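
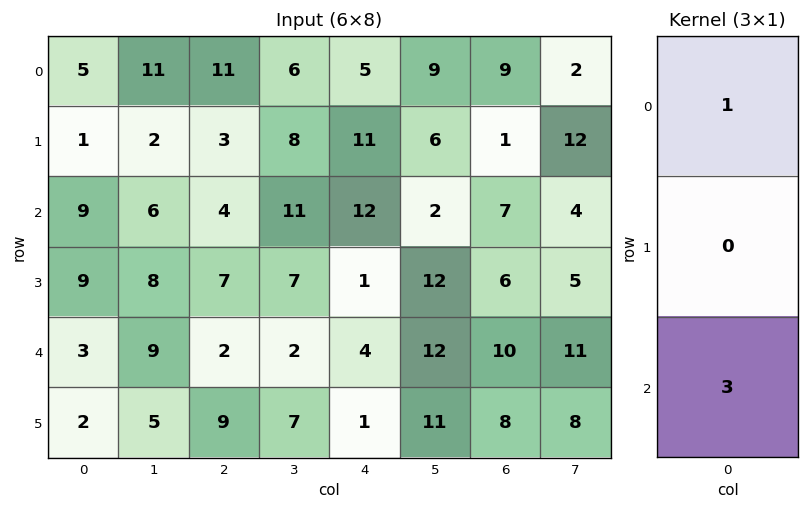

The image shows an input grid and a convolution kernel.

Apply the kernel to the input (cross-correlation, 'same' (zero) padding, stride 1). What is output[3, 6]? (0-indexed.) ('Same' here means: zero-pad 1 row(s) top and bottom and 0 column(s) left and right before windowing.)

37

The receptive field on the zero-padded input at this output position is [7 / 6 / 10]. Elementwise product with the kernel and sum: 7·1 + 10·3.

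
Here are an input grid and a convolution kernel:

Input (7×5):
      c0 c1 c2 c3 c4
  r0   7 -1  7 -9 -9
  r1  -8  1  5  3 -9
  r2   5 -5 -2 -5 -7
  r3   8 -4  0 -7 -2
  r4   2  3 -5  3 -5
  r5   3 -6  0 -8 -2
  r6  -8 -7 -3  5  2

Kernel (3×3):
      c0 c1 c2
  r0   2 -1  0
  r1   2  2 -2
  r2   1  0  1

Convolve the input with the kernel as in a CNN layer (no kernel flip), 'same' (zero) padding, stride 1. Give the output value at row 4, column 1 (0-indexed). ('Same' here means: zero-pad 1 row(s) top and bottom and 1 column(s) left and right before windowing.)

43

The receptive field on the zero-padded input at this output position is [8 -4 0 / 2 3 -5 / 3 -6 0]. Elementwise product with the kernel and sum: 8·2 + -4·-1 + 2·2 + 3·2 + -5·-2 + 3·1 + 0·1.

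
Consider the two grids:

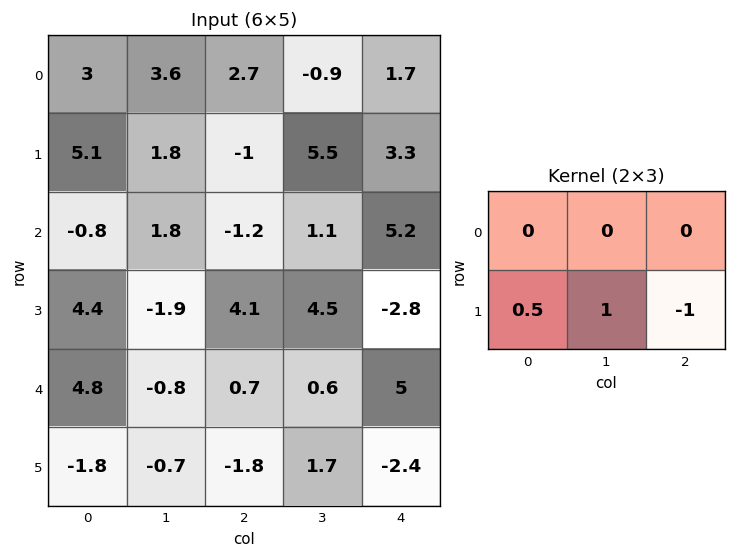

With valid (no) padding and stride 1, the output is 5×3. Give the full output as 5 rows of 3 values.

Output[0,0]: The receptive field on the input at this output position is [3 3.6 2.7 / 5.1 1.8 -1]. Elementwise product with the kernel and sum: 5.1·0.5 + 1.8·1 + -1·-1.
Output[0,1]: The receptive field on the input at this output position is [3.6 2.7 -0.9 / 1.8 -1 5.5]. Elementwise product with the kernel and sum: 1.8·0.5 + -1·1 + 5.5·-1.

5.35 -5.6 1.7
2.6 -1.4 -4.7
-3.8 -1.35 9.35
0.9 -0.3 -4.05
0.2 -3.85 3.2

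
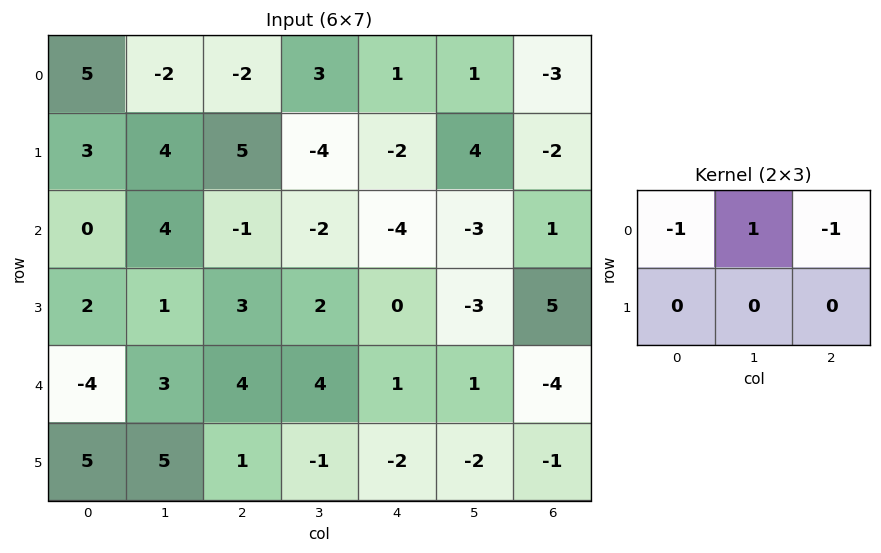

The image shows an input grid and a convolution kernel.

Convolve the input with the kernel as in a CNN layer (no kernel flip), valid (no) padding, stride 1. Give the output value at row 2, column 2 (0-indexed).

3

The receptive field on the input at this output position is [-1 -2 -4 / 3 2 0]. Elementwise product with the kernel and sum: -1·-1 + -2·1 + -4·-1.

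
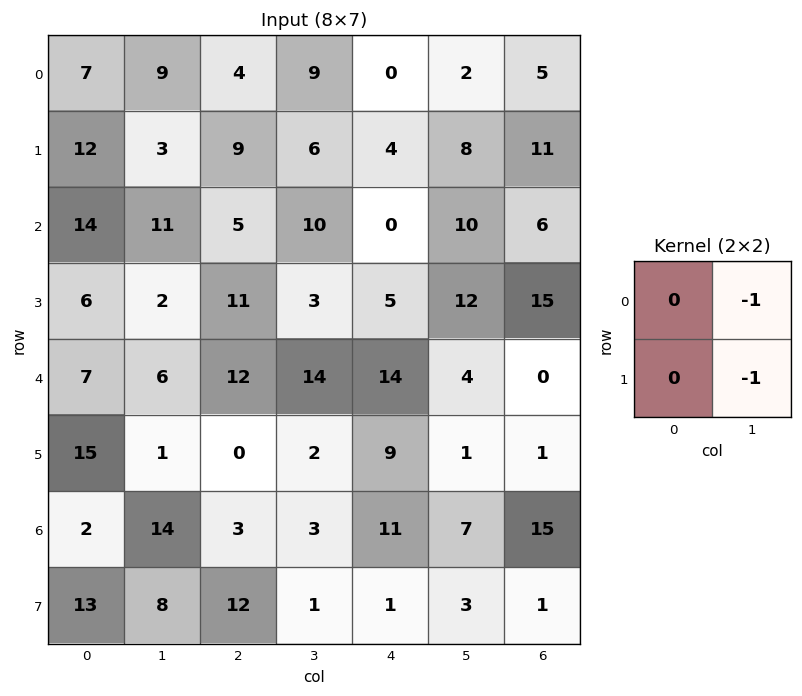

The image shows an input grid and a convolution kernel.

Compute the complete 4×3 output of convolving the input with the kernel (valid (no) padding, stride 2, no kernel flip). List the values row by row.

-12 -15 -10
-13 -13 -22
-7 -16 -5
-22 -4 -10

Output[0,0]: The receptive field on the input at this output position is [7 9 / 12 3]. Elementwise product with the kernel and sum: 9·-1 + 3·-1.
Output[0,1]: The receptive field on the input at this output position is [4 9 / 9 6]. Elementwise product with the kernel and sum: 9·-1 + 6·-1.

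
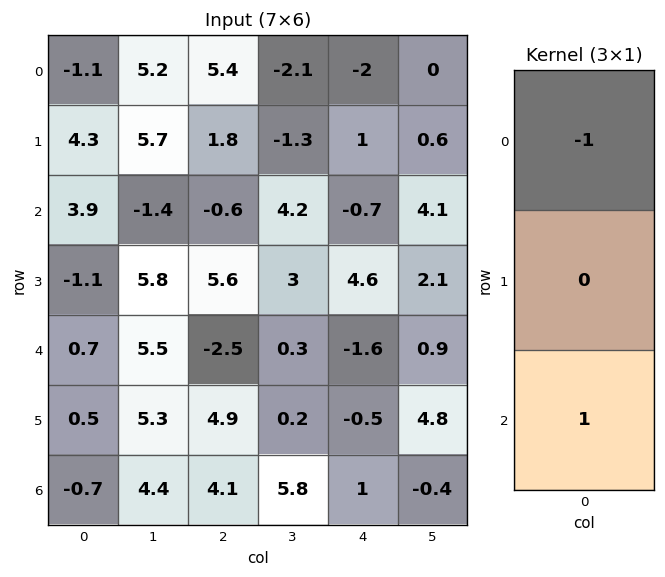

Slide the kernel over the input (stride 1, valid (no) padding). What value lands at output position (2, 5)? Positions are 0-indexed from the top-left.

The receptive field on the input at this output position is [4.1 / 2.1 / 0.9]. Elementwise product with the kernel and sum: 4.1·-1 + 0.9·1.

-3.2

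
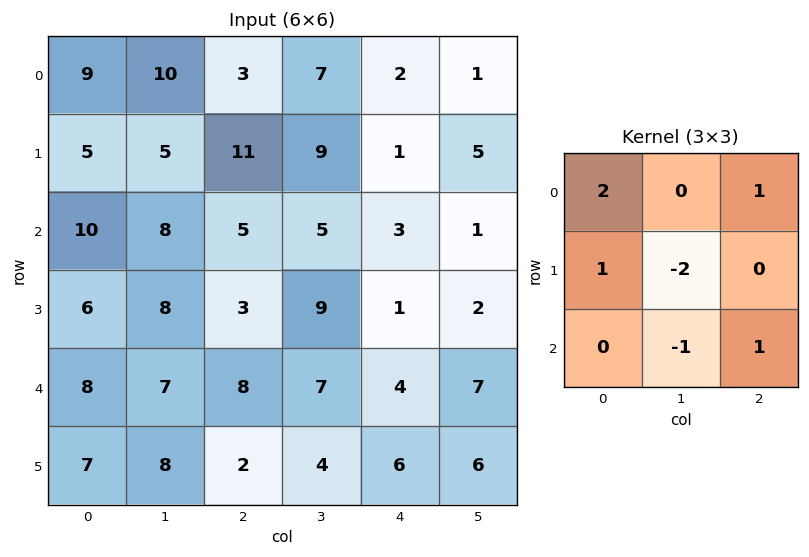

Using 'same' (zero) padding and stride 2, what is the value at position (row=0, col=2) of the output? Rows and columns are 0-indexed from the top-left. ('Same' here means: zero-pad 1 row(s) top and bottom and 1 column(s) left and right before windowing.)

7

The receptive field on the zero-padded input at this output position is [0 0 0 / 7 2 1 / 9 1 5]. Elementwise product with the kernel and sum: 0·2 + 0·1 + 7·1 + 2·-2 + 1·-1 + 5·1.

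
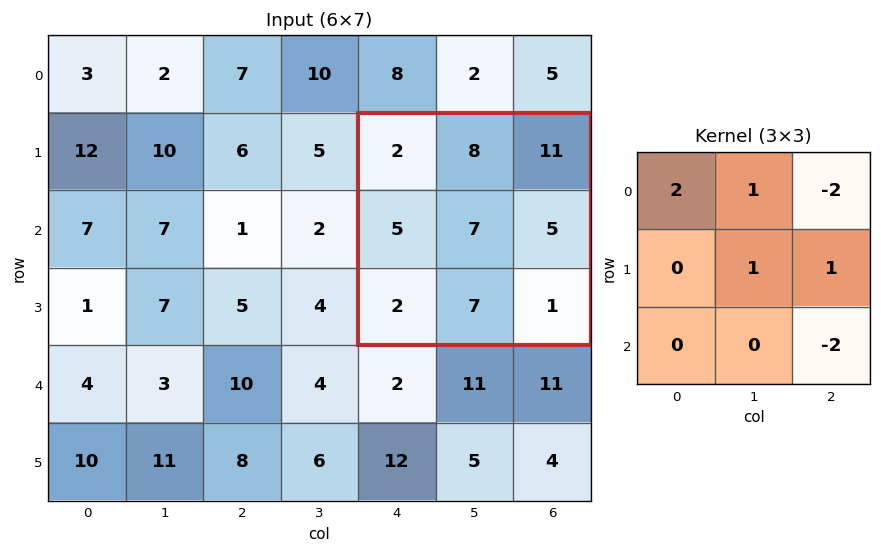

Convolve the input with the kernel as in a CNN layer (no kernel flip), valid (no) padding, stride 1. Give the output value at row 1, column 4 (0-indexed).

The receptive field on the input at this output position is [2 8 11 / 5 7 5 / 2 7 1]. Elementwise product with the kernel and sum: 2·2 + 8·1 + 11·-2 + 7·1 + 5·1 + 1·-2.

0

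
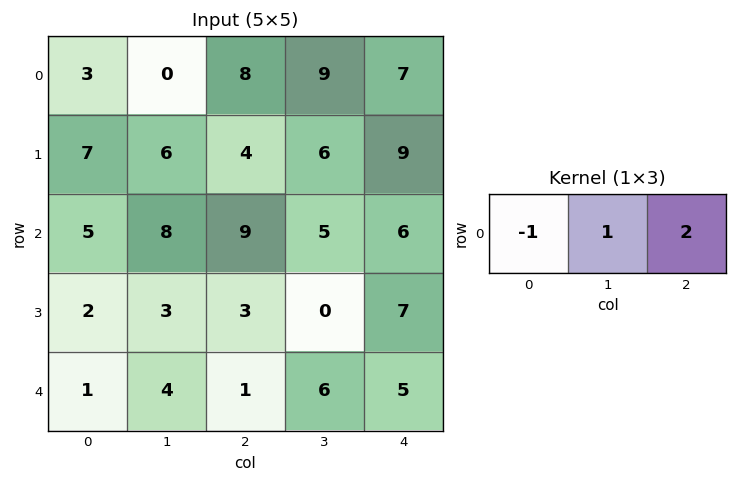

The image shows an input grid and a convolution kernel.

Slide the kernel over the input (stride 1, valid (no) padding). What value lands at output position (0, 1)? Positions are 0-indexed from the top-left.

26

The receptive field on the input at this output position is [0 8 9]. Elementwise product with the kernel and sum: 0·-1 + 8·1 + 9·2.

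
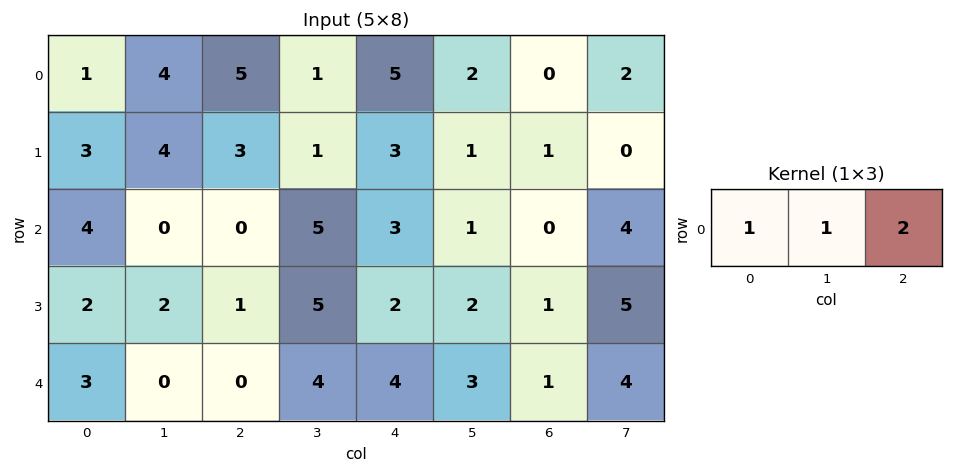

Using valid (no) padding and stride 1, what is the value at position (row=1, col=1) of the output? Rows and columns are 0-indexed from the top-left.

The receptive field on the input at this output position is [4 3 1]. Elementwise product with the kernel and sum: 4·1 + 3·1 + 1·2.

9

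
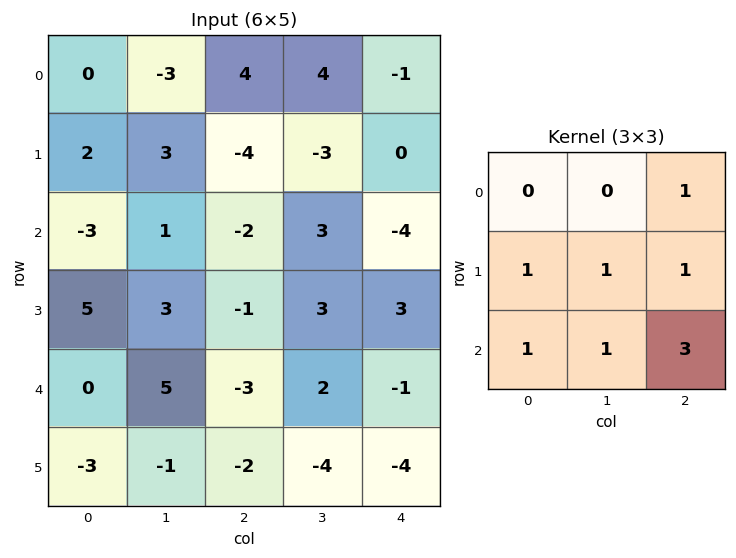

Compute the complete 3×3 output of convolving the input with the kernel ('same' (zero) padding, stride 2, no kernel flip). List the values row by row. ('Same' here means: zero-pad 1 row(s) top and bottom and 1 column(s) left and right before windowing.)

Output[0,0]: The receptive field on the zero-padded input at this output position is [0 0 0 / 0 0 -3 / 0 2 3]. Elementwise product with the kernel and sum: 0·1 + 0·1 + 0·1 + -3·1 + 0·1 + 2·1 + 3·3.
Output[0,1]: The receptive field on the zero-padded input at this output position is [0 0 0 / -3 4 4 / 3 -4 -3]. Elementwise product with the kernel and sum: 0·1 + -3·1 + 4·1 + 4·1 + 3·1 + -4·1 + -3·3.

8 -5 0
15 10 5
2 -8 -7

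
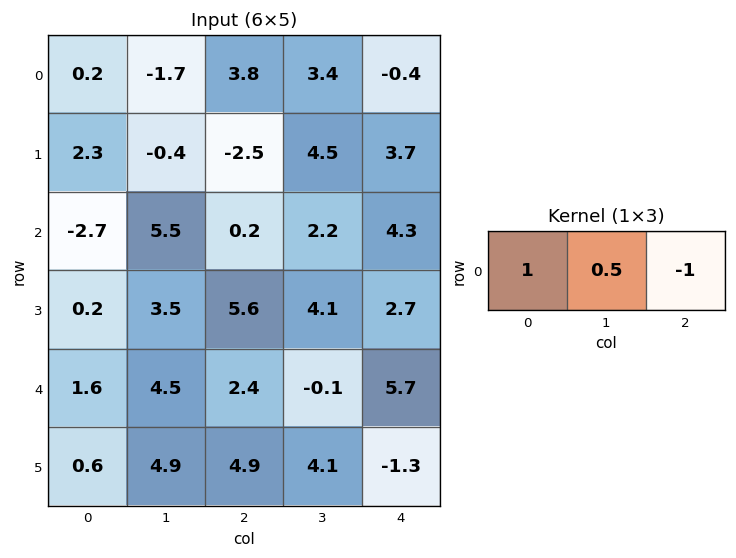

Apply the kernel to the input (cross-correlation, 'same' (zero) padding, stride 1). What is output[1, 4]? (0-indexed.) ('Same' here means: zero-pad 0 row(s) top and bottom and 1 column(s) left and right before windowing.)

The receptive field on the zero-padded input at this output position is [4.5 3.7 0]. Elementwise product with the kernel and sum: 4.5·1 + 3.7·0.5 + 0·-1.

6.35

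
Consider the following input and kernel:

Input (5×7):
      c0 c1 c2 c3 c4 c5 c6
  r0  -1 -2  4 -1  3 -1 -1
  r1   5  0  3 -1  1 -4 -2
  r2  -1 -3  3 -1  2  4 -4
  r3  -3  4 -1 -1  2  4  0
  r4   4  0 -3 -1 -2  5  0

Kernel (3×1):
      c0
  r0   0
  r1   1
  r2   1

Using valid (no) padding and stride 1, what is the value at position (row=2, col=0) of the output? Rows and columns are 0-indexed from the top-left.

The receptive field on the input at this output position is [-1 / -3 / 4]. Elementwise product with the kernel and sum: -3·1 + 4·1.

1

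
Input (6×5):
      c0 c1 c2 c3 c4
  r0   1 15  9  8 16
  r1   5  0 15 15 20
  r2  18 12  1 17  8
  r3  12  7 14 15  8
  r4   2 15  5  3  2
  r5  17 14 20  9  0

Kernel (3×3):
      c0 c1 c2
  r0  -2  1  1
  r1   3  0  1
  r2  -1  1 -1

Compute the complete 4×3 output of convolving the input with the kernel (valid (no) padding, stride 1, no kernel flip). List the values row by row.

Output[0,0]: The receptive field on the input at this output position is [1 15 9 / 5 0 15 / 18 12 1]. Elementwise product with the kernel and sum: 1·-2 + 15·1 + 9·1 + 5·3 + 15·1 + 18·-1 + 12·1 + 1·-1.
Output[0,1]: The receptive field on the input at this output position is [15 9 8 / 0 15 15 / 12 1 17]. Elementwise product with the kernel and sum: 15·-2 + 9·1 + 8·1 + 0·3 + 15·1 + 12·-1 + 1·1 + 17·-1.

45 -26 79
41 75 9
35 17 69
-15 60 1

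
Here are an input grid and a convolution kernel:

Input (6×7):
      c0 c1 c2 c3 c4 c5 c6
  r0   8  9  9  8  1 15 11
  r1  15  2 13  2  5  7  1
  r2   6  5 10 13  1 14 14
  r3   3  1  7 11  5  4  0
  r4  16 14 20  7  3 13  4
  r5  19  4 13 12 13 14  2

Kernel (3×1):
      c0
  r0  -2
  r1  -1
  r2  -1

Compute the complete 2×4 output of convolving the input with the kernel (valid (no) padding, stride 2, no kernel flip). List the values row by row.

-37 -41 -8 -37
-31 -47 -10 -32

Output[0,0]: The receptive field on the input at this output position is [8 / 15 / 6]. Elementwise product with the kernel and sum: 8·-2 + 15·-1 + 6·-1.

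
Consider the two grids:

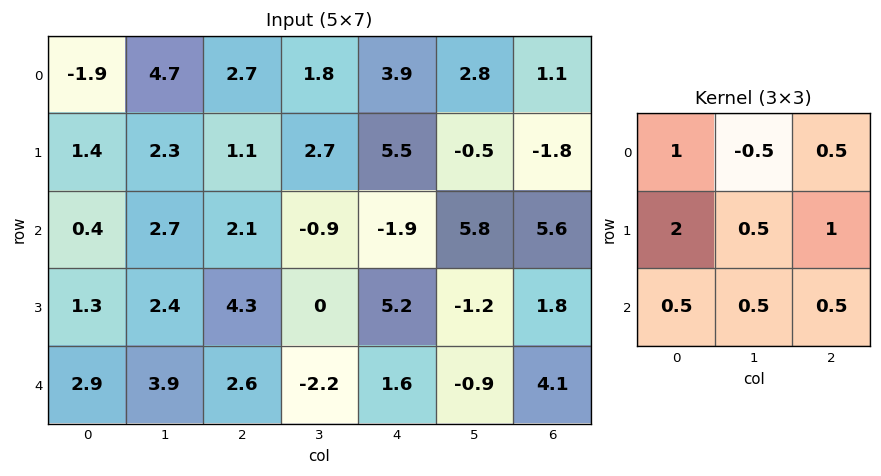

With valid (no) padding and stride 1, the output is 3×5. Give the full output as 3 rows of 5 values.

4.75 14.05 12.45 10.4 16.75
9.05 12 9.1 4.75 12.45
12.9 10.3 16.4 3.6 12

Output[0,0]: The receptive field on the input at this output position is [-1.9 4.7 2.7 / 1.4 2.3 1.1 / 0.4 2.7 2.1]. Elementwise product with the kernel and sum: -1.9·1 + 4.7·-0.5 + 2.7·0.5 + 1.4·2 + 2.3·0.5 + 1.1·1 + 0.4·0.5 + 2.7·0.5 + 2.1·0.5.
Output[0,1]: The receptive field on the input at this output position is [4.7 2.7 1.8 / 2.3 1.1 2.7 / 2.7 2.1 -0.9]. Elementwise product with the kernel and sum: 4.7·1 + 2.7·-0.5 + 1.8·0.5 + 2.3·2 + 1.1·0.5 + 2.7·1 + 2.7·0.5 + 2.1·0.5 + -0.9·0.5.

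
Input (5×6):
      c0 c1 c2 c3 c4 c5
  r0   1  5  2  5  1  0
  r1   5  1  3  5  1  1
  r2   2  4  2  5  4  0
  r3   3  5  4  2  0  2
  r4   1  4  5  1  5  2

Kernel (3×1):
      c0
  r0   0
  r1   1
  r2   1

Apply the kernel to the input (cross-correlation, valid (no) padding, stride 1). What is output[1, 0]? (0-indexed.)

5

The receptive field on the input at this output position is [5 / 2 / 3]. Elementwise product with the kernel and sum: 2·1 + 3·1.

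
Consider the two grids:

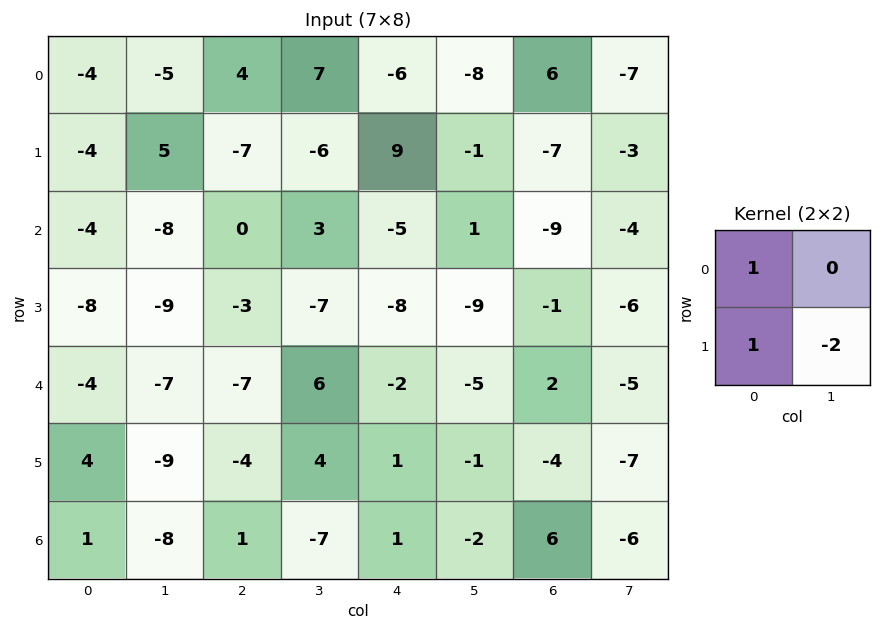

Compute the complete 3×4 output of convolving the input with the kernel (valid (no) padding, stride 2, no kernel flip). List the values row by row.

Output[0,0]: The receptive field on the input at this output position is [-4 -5 / -4 5]. Elementwise product with the kernel and sum: -4·1 + -4·1 + 5·-2.
Output[0,1]: The receptive field on the input at this output position is [4 7 / -7 -6]. Elementwise product with the kernel and sum: 4·1 + -7·1 + -6·-2.

-18 9 5 5
6 11 5 2
18 -19 1 12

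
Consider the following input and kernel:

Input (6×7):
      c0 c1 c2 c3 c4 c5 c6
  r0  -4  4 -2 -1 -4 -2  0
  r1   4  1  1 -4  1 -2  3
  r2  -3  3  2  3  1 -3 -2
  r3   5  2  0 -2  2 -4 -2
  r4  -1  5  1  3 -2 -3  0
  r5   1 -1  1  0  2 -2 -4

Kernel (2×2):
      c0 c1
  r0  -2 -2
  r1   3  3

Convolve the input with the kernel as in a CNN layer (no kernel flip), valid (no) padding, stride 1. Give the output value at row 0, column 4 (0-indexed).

The receptive field on the input at this output position is [-4 -2 / 1 -2]. Elementwise product with the kernel and sum: -4·-2 + -2·-2 + 1·3 + -2·3.

9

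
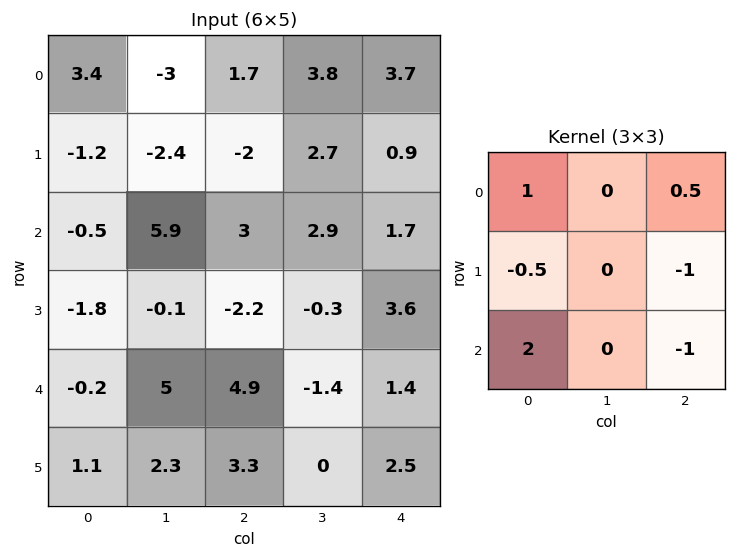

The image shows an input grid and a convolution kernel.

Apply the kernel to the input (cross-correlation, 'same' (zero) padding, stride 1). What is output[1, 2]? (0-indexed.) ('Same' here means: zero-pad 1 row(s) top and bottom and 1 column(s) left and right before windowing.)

6.3

The receptive field on the zero-padded input at this output position is [-3 1.7 3.8 / -2.4 -2 2.7 / 5.9 3 2.9]. Elementwise product with the kernel and sum: -3·1 + 3.8·0.5 + -2.4·-0.5 + 2.7·-1 + 5.9·2 + 2.9·-1.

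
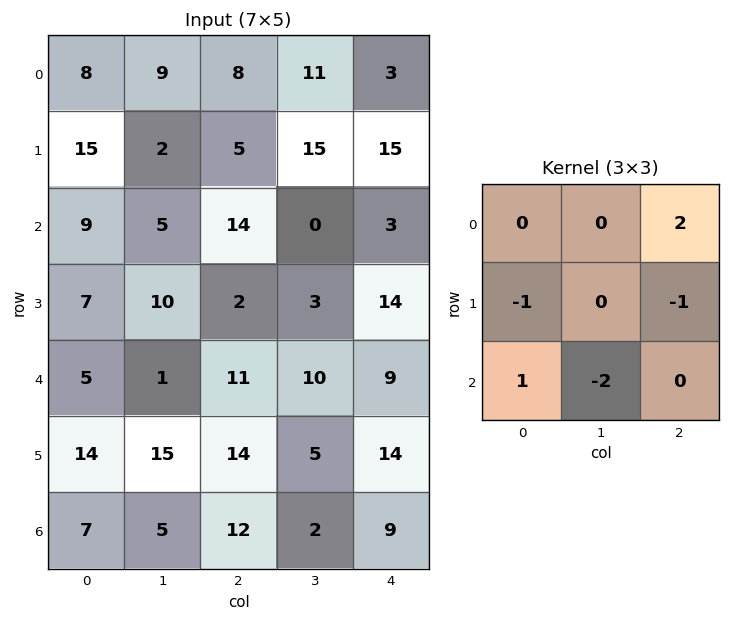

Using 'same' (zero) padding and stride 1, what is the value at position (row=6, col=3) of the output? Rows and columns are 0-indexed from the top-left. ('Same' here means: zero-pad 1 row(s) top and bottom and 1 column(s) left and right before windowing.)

7

The receptive field on the zero-padded input at this output position is [14 5 14 / 12 2 9 / 0 0 0]. Elementwise product with the kernel and sum: 14·2 + 12·-1 + 9·-1 + 0·1 + 0·-2.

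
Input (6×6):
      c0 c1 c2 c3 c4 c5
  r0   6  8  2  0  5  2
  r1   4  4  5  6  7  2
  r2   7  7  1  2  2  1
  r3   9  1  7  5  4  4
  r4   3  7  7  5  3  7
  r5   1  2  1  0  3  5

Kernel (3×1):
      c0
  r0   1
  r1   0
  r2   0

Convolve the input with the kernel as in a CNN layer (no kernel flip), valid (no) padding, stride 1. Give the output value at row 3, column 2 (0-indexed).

The receptive field on the input at this output position is [7 / 7 / 1]. Elementwise product with the kernel and sum: 7·1.

7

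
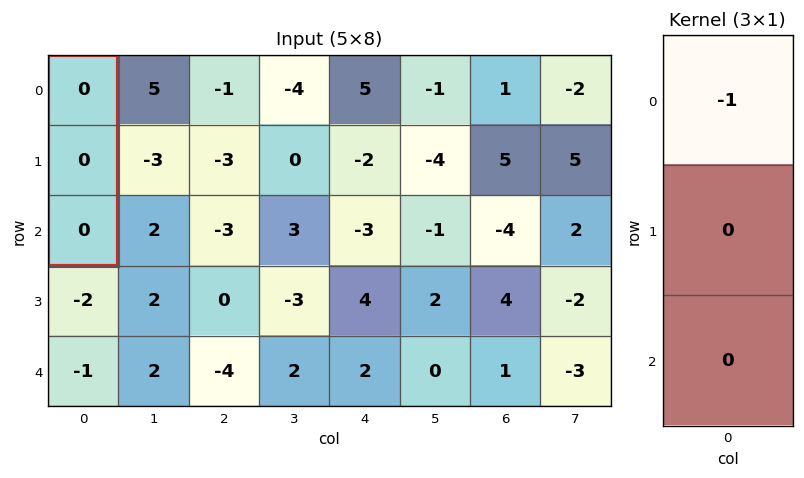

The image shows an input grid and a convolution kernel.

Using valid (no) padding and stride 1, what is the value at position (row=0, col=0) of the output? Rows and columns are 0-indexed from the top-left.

The receptive field on the input at this output position is [0 / 0 / 0]. Elementwise product with the kernel and sum: 0·-1.

0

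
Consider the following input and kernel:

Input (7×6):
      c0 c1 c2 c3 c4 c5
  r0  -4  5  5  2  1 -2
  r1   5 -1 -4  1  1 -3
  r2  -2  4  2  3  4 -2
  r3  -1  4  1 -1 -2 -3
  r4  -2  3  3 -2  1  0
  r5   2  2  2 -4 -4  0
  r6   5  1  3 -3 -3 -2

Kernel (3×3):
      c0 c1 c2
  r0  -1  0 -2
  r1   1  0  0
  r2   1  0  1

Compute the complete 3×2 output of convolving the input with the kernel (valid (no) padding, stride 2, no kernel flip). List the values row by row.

-1 -5
-2 -5
6 -3

Output[0,0]: The receptive field on the input at this output position is [-4 5 5 / 5 -1 -4 / -2 4 2]. Elementwise product with the kernel and sum: -4·-1 + 5·-2 + 5·1 + -2·1 + 2·1.
Output[0,1]: The receptive field on the input at this output position is [5 2 1 / -4 1 1 / 2 3 4]. Elementwise product with the kernel and sum: 5·-1 + 1·-2 + -4·1 + 2·1 + 4·1.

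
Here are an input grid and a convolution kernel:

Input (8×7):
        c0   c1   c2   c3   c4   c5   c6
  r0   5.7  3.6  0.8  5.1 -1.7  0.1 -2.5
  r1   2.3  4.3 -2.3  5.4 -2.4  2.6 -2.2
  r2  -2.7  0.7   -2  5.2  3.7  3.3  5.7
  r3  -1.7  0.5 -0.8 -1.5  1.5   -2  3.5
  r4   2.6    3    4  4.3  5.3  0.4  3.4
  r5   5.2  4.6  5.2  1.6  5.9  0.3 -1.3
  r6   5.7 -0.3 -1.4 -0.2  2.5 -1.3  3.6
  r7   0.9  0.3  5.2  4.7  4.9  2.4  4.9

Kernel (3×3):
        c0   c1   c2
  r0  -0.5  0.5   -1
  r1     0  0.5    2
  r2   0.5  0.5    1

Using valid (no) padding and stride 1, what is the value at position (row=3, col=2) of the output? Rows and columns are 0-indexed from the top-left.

The receptive field on the input at this output position is [-0.8 -1.5 1.5 / 4 4.3 5.3 / 5.2 1.6 5.9]. Elementwise product with the kernel and sum: -0.8·-0.5 + -1.5·0.5 + 1.5·-1 + 4.3·0.5 + 5.3·2 + 5.2·0.5 + 1.6·0.5 + 5.9·1.

20.2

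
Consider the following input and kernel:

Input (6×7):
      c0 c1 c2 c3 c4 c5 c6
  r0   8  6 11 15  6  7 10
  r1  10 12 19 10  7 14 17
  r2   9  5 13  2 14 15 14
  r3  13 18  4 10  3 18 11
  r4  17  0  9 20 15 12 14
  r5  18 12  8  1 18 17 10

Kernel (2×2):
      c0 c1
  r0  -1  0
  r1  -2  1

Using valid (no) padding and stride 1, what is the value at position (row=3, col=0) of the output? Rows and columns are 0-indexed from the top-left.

The receptive field on the input at this output position is [13 18 / 17 0]. Elementwise product with the kernel and sum: 13·-1 + 17·-2 + 0·1.

-47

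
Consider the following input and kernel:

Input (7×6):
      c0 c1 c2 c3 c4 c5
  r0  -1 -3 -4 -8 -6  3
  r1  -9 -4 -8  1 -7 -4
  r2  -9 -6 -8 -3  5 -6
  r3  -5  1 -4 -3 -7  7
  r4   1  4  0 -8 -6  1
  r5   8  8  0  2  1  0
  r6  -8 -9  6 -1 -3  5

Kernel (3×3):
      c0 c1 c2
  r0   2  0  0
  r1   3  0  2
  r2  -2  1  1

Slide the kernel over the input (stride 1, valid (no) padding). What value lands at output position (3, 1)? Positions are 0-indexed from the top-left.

-16

The receptive field on the input at this output position is [1 -4 -3 / 4 0 -8 / 8 0 2]. Elementwise product with the kernel and sum: 1·2 + 4·3 + -8·2 + 8·-2 + 0·1 + 2·1.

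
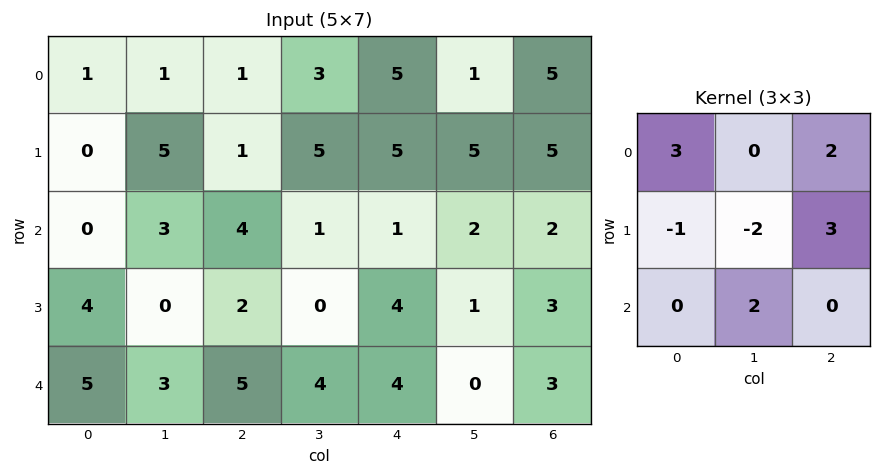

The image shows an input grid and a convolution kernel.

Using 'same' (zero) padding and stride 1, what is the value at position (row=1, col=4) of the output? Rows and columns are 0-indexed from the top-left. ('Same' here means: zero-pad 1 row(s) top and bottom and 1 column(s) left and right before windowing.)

The receptive field on the zero-padded input at this output position is [3 5 1 / 5 5 5 / 1 1 2]. Elementwise product with the kernel and sum: 3·3 + 1·2 + 5·-1 + 5·-2 + 5·3 + 1·2.

13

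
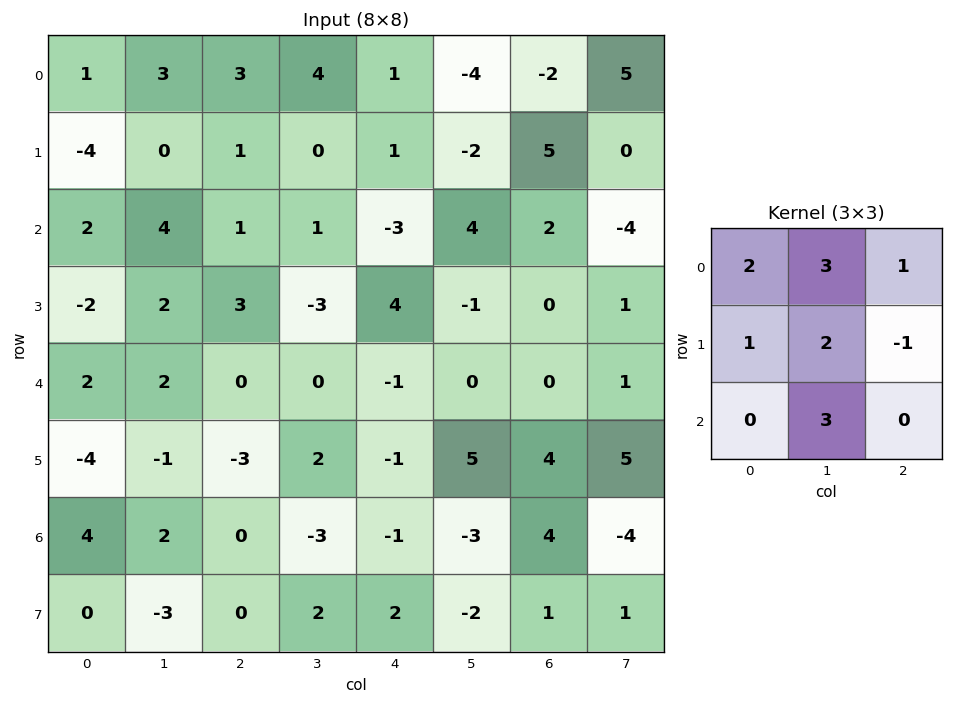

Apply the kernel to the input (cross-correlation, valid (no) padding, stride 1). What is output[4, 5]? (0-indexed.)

The receptive field on the input at this output position is [0 0 1 / 5 4 5 / -3 4 -4]. Elementwise product with the kernel and sum: 0·2 + 0·3 + 1·1 + 5·1 + 4·2 + 5·-1 + 4·3.

21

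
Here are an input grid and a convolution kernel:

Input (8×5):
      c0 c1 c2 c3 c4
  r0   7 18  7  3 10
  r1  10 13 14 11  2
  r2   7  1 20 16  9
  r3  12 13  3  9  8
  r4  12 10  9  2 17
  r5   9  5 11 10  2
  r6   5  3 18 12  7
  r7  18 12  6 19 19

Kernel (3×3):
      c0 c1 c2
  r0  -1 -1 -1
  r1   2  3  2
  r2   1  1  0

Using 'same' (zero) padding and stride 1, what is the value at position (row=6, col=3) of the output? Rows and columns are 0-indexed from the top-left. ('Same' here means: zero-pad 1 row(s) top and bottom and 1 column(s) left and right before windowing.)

The receptive field on the zero-padded input at this output position is [11 10 2 / 18 12 7 / 6 19 19]. Elementwise product with the kernel and sum: 11·-1 + 10·-1 + 2·-1 + 18·2 + 12·3 + 7·2 + 6·1 + 19·1.

88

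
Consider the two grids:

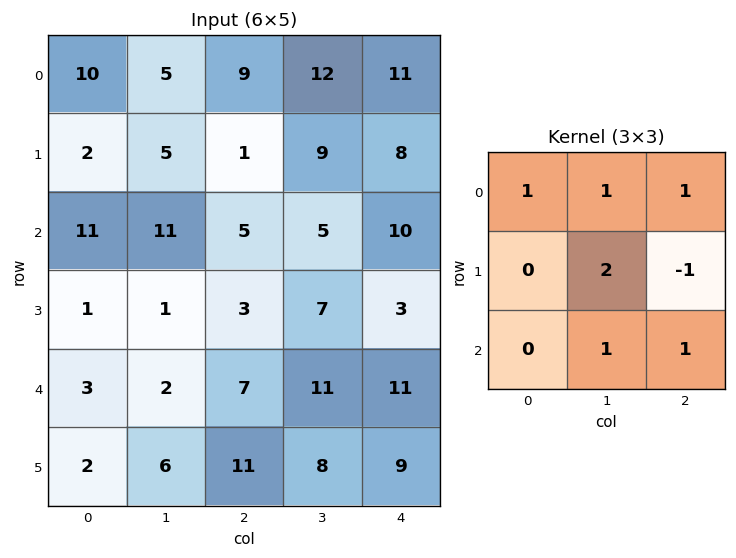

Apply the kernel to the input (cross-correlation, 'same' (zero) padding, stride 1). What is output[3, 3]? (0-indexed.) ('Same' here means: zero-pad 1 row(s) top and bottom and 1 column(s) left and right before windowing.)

The receptive field on the zero-padded input at this output position is [5 5 10 / 3 7 3 / 7 11 11]. Elementwise product with the kernel and sum: 5·1 + 5·1 + 10·1 + 7·2 + 3·-1 + 11·1 + 11·1.

53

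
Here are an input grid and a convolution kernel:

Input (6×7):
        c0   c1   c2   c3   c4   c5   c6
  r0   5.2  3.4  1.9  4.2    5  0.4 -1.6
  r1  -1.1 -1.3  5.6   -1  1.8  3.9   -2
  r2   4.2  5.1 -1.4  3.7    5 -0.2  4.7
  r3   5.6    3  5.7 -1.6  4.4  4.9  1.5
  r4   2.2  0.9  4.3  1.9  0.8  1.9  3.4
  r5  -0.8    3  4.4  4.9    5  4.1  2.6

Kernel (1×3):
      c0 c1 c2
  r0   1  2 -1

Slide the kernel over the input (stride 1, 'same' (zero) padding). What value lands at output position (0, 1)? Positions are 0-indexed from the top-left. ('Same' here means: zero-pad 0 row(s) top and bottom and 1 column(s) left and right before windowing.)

10.1

The receptive field on the zero-padded input at this output position is [5.2 3.4 1.9]. Elementwise product with the kernel and sum: 5.2·1 + 3.4·2 + 1.9·-1.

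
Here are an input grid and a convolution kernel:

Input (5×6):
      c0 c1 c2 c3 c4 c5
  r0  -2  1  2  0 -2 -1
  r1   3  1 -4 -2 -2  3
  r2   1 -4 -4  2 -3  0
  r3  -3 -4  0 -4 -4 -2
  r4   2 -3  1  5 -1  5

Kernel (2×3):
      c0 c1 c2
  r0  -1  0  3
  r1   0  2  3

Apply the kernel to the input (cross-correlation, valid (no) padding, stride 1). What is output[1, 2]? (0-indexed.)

-7

The receptive field on the input at this output position is [-4 -2 -2 / -4 2 -3]. Elementwise product with the kernel and sum: -4·-1 + -2·3 + 2·2 + -3·3.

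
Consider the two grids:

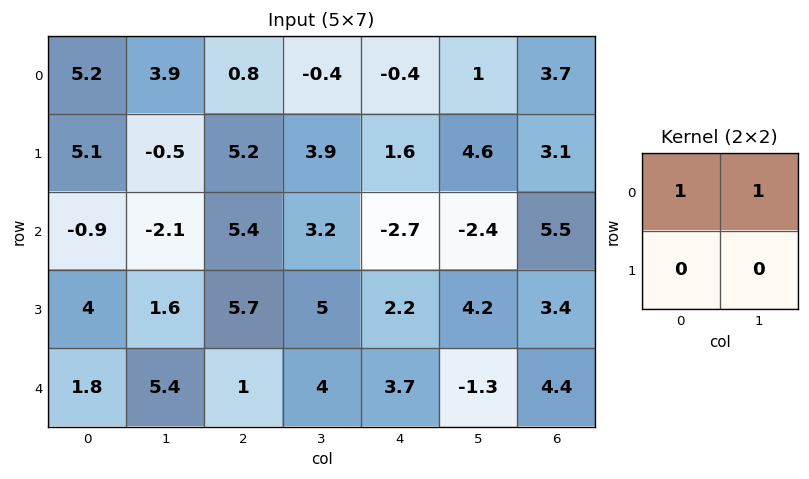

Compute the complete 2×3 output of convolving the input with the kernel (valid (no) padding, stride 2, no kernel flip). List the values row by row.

9.1 0.4 0.6
-3 8.6 -5.1

Output[0,0]: The receptive field on the input at this output position is [5.2 3.9 / 5.1 -0.5]. Elementwise product with the kernel and sum: 5.2·1 + 3.9·1.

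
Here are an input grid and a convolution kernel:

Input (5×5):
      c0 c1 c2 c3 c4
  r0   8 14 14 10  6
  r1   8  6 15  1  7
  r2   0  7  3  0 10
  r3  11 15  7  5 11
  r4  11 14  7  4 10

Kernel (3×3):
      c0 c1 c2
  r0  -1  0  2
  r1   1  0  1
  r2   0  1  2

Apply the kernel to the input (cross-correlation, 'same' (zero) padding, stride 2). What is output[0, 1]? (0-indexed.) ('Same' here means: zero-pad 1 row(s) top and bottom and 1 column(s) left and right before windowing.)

The receptive field on the zero-padded input at this output position is [0 0 0 / 14 14 10 / 6 15 1]. Elementwise product with the kernel and sum: 0·-1 + 0·2 + 14·1 + 10·1 + 15·1 + 1·2.

41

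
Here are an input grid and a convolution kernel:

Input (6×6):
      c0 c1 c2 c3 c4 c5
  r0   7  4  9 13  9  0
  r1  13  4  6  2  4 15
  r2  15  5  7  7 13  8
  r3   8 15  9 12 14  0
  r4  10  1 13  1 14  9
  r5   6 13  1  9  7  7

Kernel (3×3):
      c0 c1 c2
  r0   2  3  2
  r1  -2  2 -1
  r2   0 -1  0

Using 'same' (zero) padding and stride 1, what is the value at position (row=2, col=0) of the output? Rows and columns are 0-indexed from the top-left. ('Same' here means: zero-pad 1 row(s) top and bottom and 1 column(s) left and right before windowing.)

The receptive field on the zero-padded input at this output position is [0 13 4 / 0 15 5 / 0 8 15]. Elementwise product with the kernel and sum: 0·2 + 13·3 + 4·2 + 0·-2 + 15·2 + 5·-1 + 8·-1.

64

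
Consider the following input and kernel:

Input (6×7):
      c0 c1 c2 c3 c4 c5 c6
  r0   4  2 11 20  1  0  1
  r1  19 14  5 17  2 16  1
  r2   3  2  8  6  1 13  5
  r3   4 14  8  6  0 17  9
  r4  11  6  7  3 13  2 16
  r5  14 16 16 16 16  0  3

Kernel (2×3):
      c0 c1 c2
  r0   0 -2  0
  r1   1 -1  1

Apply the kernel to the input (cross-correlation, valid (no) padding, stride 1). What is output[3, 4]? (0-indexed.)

The receptive field on the input at this output position is [0 17 9 / 13 2 16]. Elementwise product with the kernel and sum: 17·-2 + 13·1 + 2·-1 + 16·1.

-7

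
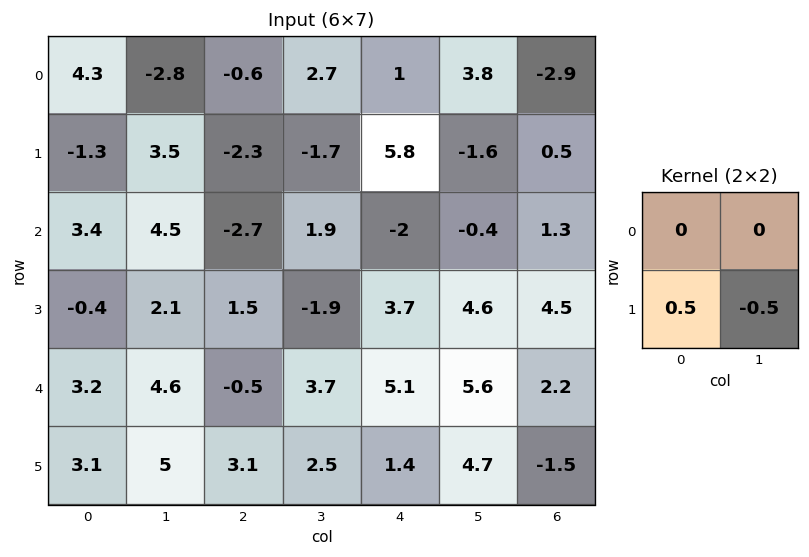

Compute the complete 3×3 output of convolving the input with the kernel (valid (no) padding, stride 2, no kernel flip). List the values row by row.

-2.4 -0.3 3.7
-1.25 1.7 -0.45
-0.95 0.3 -1.65

Output[0,0]: The receptive field on the input at this output position is [4.3 -2.8 / -1.3 3.5]. Elementwise product with the kernel and sum: -1.3·0.5 + 3.5·-0.5.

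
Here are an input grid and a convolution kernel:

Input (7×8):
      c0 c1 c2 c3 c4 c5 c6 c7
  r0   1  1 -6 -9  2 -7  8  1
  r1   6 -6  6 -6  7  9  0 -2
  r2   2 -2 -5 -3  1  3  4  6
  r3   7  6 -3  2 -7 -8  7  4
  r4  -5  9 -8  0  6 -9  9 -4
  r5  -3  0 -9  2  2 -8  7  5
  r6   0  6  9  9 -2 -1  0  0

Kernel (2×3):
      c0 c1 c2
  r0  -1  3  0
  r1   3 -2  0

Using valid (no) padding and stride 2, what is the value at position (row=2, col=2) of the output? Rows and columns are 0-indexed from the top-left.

-11

The receptive field on the input at this output position is [6 -9 9 / 2 -8 7]. Elementwise product with the kernel and sum: 6·-1 + -9·3 + 2·3 + -8·-2.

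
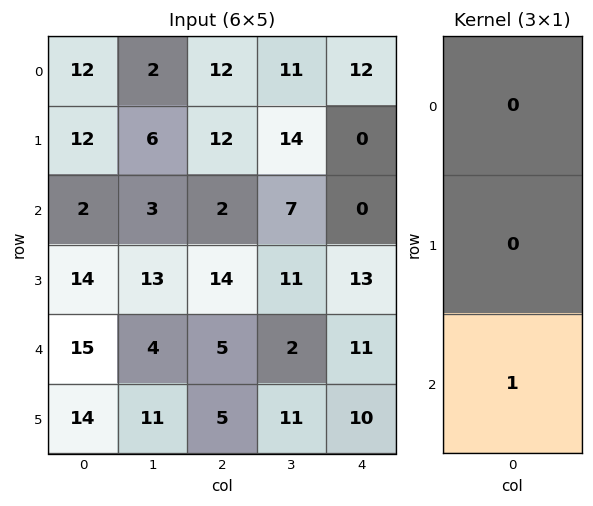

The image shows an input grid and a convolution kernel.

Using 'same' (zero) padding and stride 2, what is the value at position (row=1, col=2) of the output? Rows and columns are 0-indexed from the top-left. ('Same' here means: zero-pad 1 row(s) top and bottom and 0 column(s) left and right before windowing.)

The receptive field on the zero-padded input at this output position is [0 / 0 / 13]. Elementwise product with the kernel and sum: 13·1.

13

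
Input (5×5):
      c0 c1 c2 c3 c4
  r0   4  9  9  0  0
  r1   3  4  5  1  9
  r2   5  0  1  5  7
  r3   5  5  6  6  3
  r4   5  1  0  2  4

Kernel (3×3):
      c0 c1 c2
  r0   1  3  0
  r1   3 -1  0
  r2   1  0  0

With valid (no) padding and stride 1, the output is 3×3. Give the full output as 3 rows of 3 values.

41 43 24
35 23 12
20 13 28

Output[0,0]: The receptive field on the input at this output position is [4 9 9 / 3 4 5 / 5 0 1]. Elementwise product with the kernel and sum: 4·1 + 9·3 + 3·3 + 4·-1 + 5·1.
Output[0,1]: The receptive field on the input at this output position is [9 9 0 / 4 5 1 / 0 1 5]. Elementwise product with the kernel and sum: 9·1 + 9·3 + 4·3 + 5·-1 + 0·1.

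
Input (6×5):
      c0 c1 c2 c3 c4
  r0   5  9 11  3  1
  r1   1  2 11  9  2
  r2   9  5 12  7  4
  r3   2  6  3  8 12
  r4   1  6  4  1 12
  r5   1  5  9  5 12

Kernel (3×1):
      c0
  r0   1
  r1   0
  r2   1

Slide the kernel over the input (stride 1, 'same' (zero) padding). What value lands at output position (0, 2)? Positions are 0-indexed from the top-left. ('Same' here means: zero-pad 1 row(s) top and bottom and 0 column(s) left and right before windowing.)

11

The receptive field on the zero-padded input at this output position is [0 / 11 / 11]. Elementwise product with the kernel and sum: 0·1 + 11·1.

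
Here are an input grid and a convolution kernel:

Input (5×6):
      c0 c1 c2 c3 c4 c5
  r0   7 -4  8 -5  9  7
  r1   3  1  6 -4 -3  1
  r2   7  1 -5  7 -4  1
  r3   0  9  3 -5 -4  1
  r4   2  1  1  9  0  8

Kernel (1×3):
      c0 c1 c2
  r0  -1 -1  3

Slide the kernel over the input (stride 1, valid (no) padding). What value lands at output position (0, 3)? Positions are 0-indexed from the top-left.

17

The receptive field on the input at this output position is [-5 9 7]. Elementwise product with the kernel and sum: -5·-1 + 9·-1 + 7·3.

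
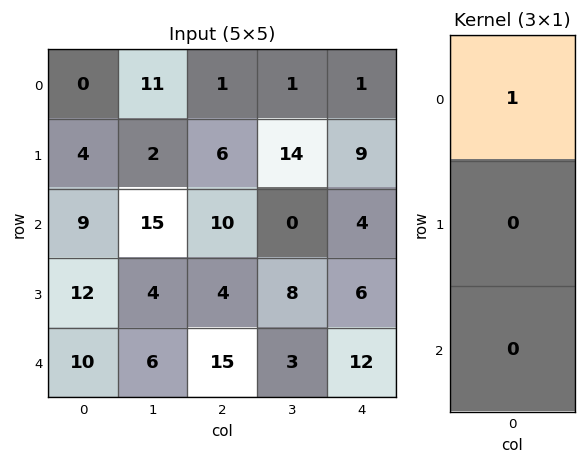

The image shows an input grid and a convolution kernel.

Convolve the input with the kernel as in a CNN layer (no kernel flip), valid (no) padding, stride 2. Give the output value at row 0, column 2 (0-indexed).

The receptive field on the input at this output position is [1 / 9 / 4]. Elementwise product with the kernel and sum: 1·1.

1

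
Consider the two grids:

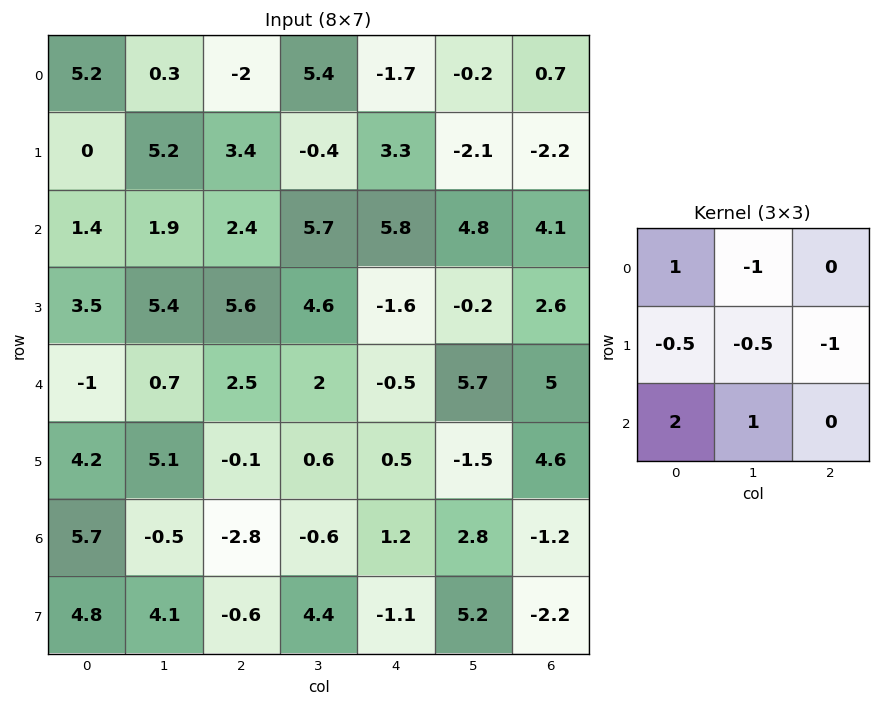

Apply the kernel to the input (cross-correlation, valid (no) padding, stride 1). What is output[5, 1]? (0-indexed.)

The receptive field on the input at this output position is [5.1 -0.1 0.6 / -0.5 -2.8 -0.6 / 4.1 -0.6 4.4]. Elementwise product with the kernel and sum: 5.1·1 + -0.1·-1 + -0.5·-0.5 + -2.8·-0.5 + -0.6·-1 + 4.1·2 + -0.6·1.

15.05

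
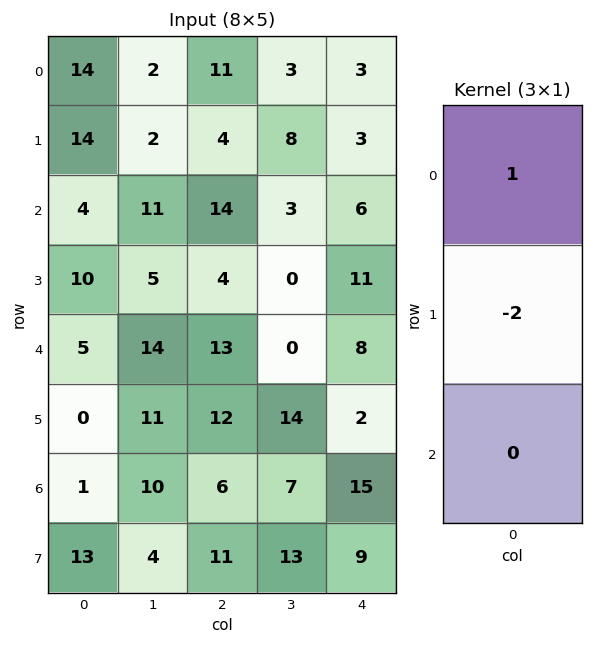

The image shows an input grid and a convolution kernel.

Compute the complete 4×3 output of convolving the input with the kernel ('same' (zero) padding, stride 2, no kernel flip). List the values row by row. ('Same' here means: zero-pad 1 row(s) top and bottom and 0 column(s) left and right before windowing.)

-28 -22 -6
6 -24 -9
0 -22 -5
-2 0 -28

Output[0,0]: The receptive field on the zero-padded input at this output position is [0 / 14 / 14]. Elementwise product with the kernel and sum: 0·1 + 14·-2.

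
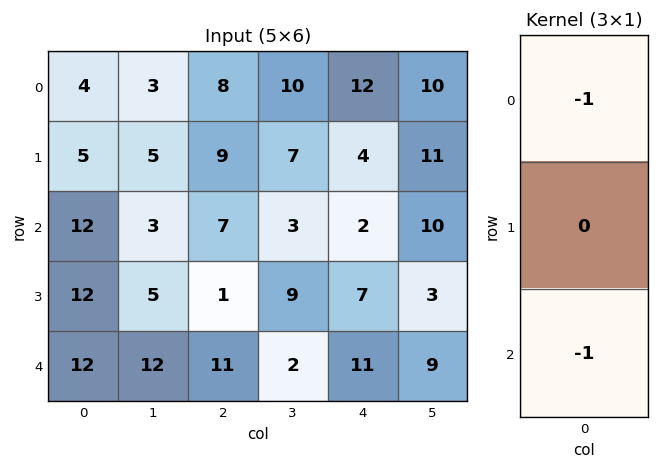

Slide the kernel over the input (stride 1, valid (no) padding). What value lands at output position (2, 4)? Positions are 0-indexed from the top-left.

-13

The receptive field on the input at this output position is [2 / 7 / 11]. Elementwise product with the kernel and sum: 2·-1 + 11·-1.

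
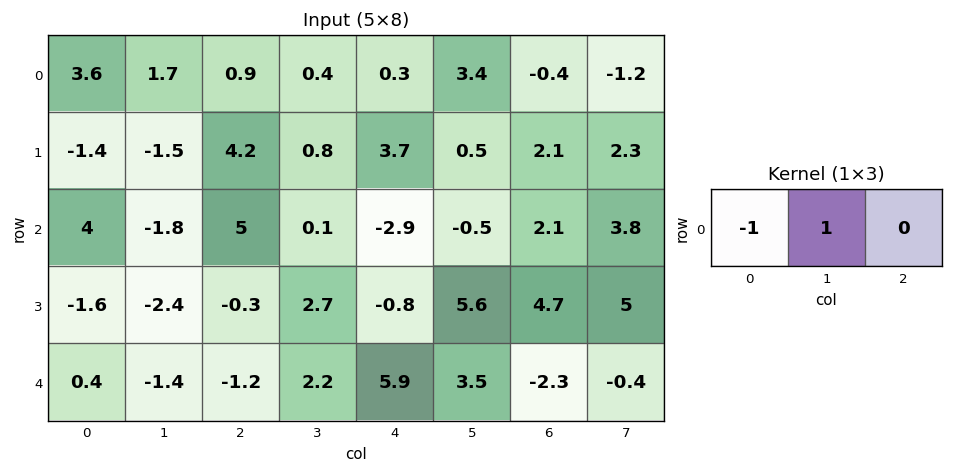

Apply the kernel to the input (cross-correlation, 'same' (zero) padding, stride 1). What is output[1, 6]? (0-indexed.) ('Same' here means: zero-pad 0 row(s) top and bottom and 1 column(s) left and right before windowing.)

The receptive field on the zero-padded input at this output position is [0.5 2.1 2.3]. Elementwise product with the kernel and sum: 0.5·-1 + 2.1·1.

1.6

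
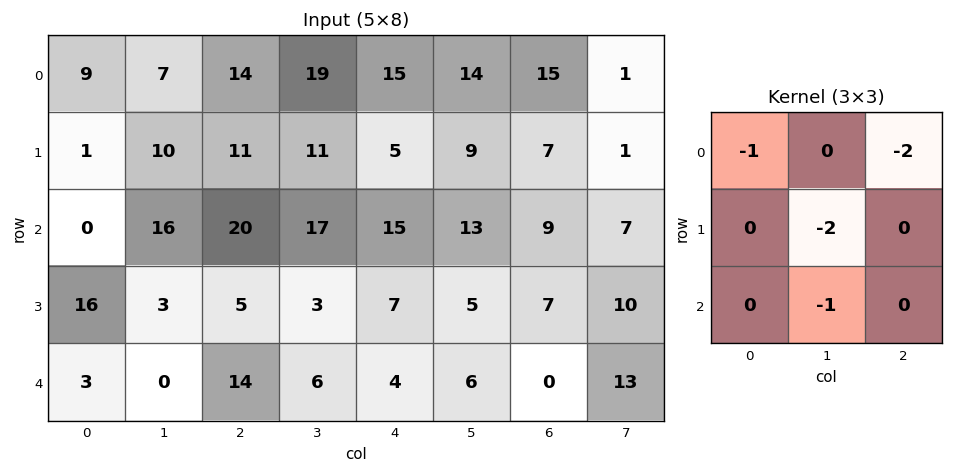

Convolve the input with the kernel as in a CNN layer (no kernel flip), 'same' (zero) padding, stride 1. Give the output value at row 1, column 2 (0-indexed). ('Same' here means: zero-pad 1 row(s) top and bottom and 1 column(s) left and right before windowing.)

The receptive field on the zero-padded input at this output position is [7 14 19 / 10 11 11 / 16 20 17]. Elementwise product with the kernel and sum: 7·-1 + 19·-2 + 11·-2 + 20·-1.

-87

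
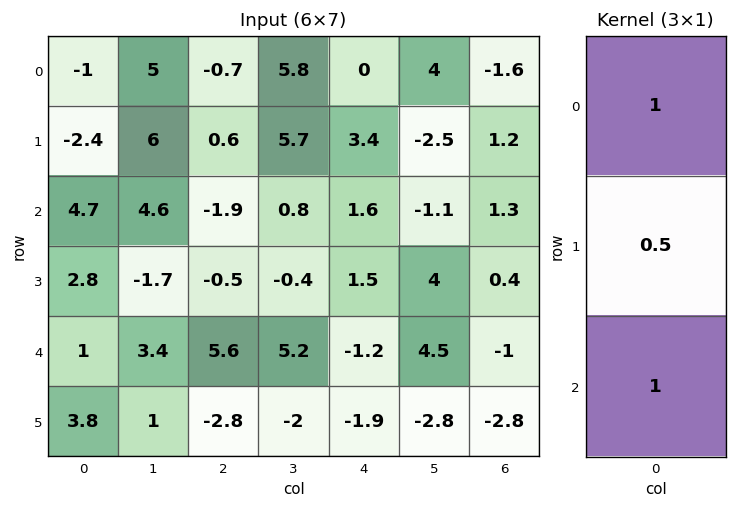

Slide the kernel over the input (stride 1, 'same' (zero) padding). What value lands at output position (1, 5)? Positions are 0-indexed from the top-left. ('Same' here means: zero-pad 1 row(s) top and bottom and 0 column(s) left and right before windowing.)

The receptive field on the zero-padded input at this output position is [4 / -2.5 / -1.1]. Elementwise product with the kernel and sum: 4·1 + -2.5·0.5 + -1.1·1.

1.65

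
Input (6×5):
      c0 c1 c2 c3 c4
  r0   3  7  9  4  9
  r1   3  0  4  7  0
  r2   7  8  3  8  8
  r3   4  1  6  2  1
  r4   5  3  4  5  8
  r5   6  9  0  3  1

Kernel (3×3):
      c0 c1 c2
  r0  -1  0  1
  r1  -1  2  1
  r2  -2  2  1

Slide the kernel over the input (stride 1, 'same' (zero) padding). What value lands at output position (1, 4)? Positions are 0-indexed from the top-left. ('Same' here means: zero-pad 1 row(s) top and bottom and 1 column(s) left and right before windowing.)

The receptive field on the zero-padded input at this output position is [4 9 0 / 7 0 0 / 8 8 0]. Elementwise product with the kernel and sum: 4·-1 + 0·1 + 7·-1 + 0·2 + 0·1 + 8·-2 + 8·2 + 0·1.

-11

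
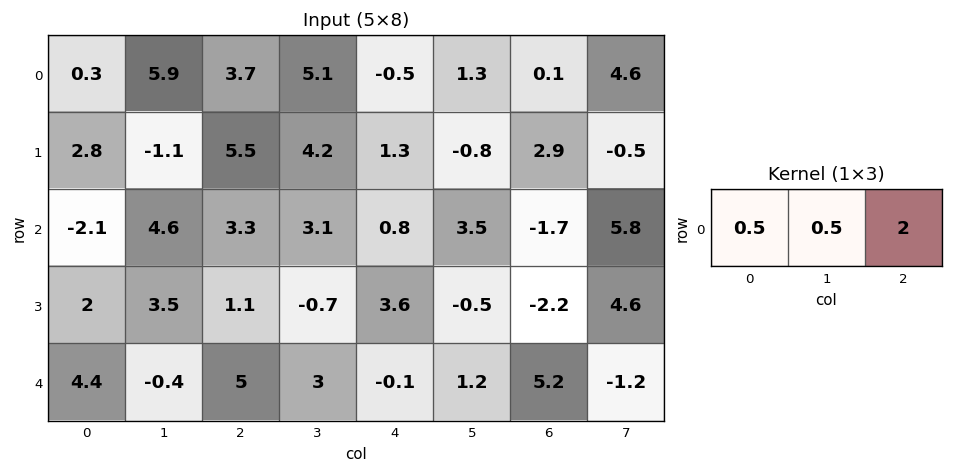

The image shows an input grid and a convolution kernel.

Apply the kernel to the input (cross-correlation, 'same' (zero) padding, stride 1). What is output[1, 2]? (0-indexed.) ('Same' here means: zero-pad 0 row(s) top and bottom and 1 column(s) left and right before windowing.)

10.6

The receptive field on the zero-padded input at this output position is [-1.1 5.5 4.2]. Elementwise product with the kernel and sum: -1.1·0.5 + 5.5·0.5 + 4.2·2.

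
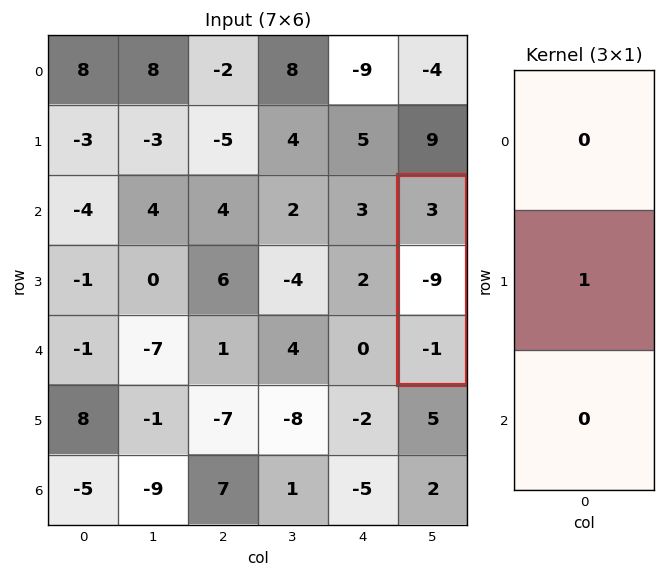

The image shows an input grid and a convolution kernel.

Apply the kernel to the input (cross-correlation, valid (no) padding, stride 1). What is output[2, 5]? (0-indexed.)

The receptive field on the input at this output position is [3 / -9 / -1]. Elementwise product with the kernel and sum: -9·1.

-9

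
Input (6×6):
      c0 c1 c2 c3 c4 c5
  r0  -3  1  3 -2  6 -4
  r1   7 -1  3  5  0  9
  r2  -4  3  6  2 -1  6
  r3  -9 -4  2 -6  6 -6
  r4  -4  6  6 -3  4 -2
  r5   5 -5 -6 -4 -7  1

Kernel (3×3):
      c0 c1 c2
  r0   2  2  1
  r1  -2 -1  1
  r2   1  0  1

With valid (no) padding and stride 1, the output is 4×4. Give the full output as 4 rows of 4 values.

-9 15 2 11
19 -11 9 10
30 23 33 3
-17 -40 -20 -9

Output[0,0]: The receptive field on the input at this output position is [-3 1 3 / 7 -1 3 / -4 3 6]. Elementwise product with the kernel and sum: -3·2 + 1·2 + 3·1 + 7·-2 + -1·-1 + 3·1 + -4·1 + 6·1.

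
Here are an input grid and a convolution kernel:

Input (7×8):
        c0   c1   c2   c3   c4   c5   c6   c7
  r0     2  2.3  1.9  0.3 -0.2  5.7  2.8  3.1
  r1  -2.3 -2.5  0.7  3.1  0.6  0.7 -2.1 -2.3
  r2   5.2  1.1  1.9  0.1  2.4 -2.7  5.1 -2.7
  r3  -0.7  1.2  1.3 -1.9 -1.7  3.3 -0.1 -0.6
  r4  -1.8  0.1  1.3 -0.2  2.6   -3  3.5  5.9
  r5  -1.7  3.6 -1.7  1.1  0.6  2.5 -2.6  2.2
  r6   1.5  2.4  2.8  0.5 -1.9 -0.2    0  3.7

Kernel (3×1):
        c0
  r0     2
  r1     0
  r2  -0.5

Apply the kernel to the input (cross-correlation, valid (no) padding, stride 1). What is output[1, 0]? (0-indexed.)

-4.25

The receptive field on the input at this output position is [-2.3 / 5.2 / -0.7]. Elementwise product with the kernel and sum: -2.3·2 + -0.7·-0.5.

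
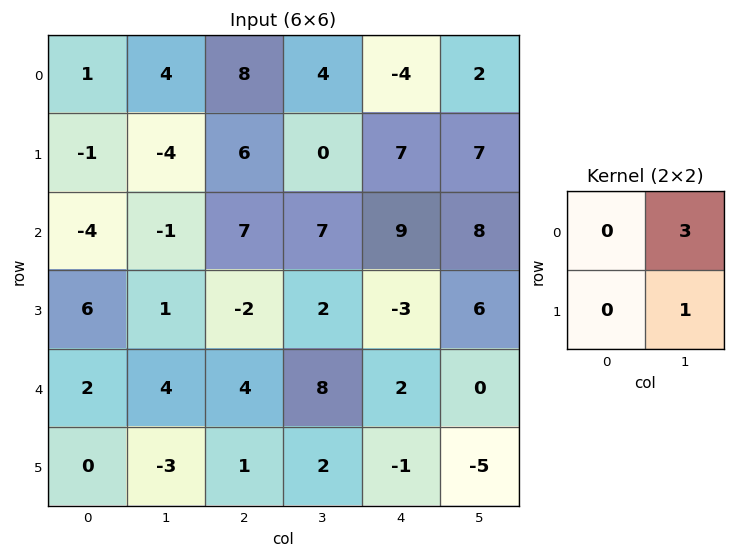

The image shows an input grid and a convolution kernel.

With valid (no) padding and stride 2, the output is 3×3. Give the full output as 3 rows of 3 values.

Output[0,0]: The receptive field on the input at this output position is [1 4 / -1 -4]. Elementwise product with the kernel and sum: 4·3 + -4·1.
Output[0,1]: The receptive field on the input at this output position is [8 4 / 6 0]. Elementwise product with the kernel and sum: 4·3 + 0·1.

8 12 13
-2 23 30
9 26 -5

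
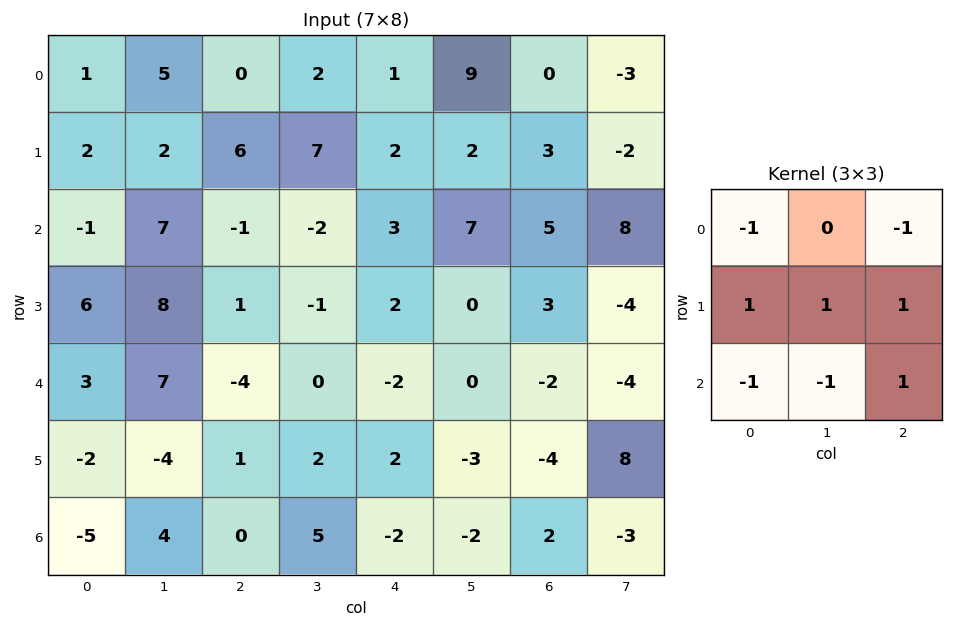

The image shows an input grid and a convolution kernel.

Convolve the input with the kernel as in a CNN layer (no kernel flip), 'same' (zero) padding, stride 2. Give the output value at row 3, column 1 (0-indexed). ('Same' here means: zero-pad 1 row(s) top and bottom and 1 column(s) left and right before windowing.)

11

The receptive field on the zero-padded input at this output position is [-4 1 2 / 4 0 5 / 0 0 0]. Elementwise product with the kernel and sum: -4·-1 + 2·-1 + 4·1 + 0·1 + 5·1 + 0·-1 + 0·-1 + 0·1.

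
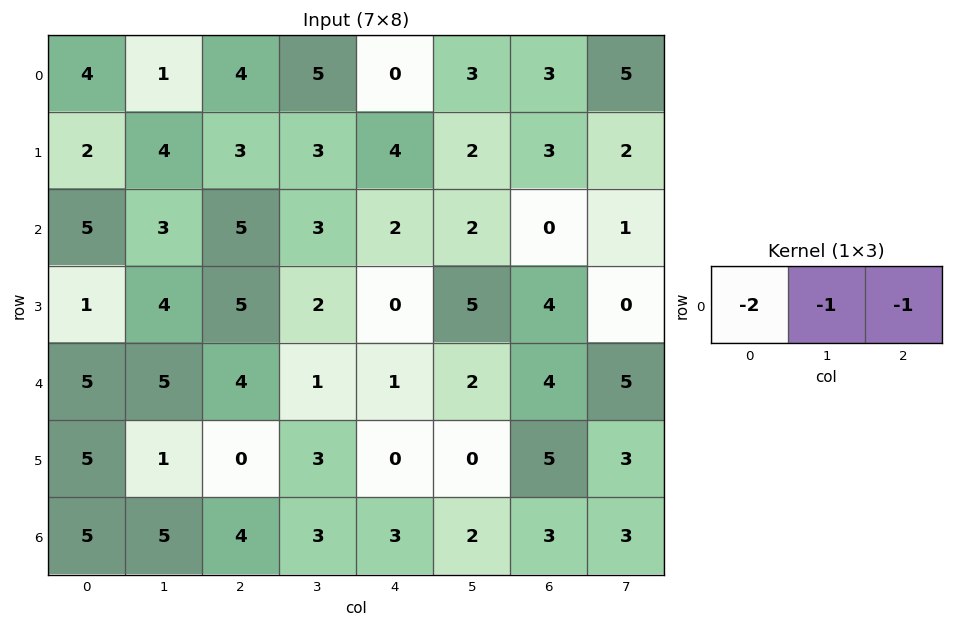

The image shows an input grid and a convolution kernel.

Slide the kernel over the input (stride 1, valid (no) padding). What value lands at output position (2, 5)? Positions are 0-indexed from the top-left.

The receptive field on the input at this output position is [2 0 1]. Elementwise product with the kernel and sum: 2·-2 + 0·-1 + 1·-1.

-5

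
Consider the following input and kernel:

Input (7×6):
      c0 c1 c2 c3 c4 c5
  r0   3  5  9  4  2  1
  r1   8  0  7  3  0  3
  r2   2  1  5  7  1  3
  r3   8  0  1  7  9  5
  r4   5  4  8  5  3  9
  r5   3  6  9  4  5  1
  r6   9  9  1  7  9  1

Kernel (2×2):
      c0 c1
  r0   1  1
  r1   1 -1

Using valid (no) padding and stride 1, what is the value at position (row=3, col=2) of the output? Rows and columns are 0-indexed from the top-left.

11

The receptive field on the input at this output position is [1 7 / 8 5]. Elementwise product with the kernel and sum: 1·1 + 7·1 + 8·1 + 5·-1.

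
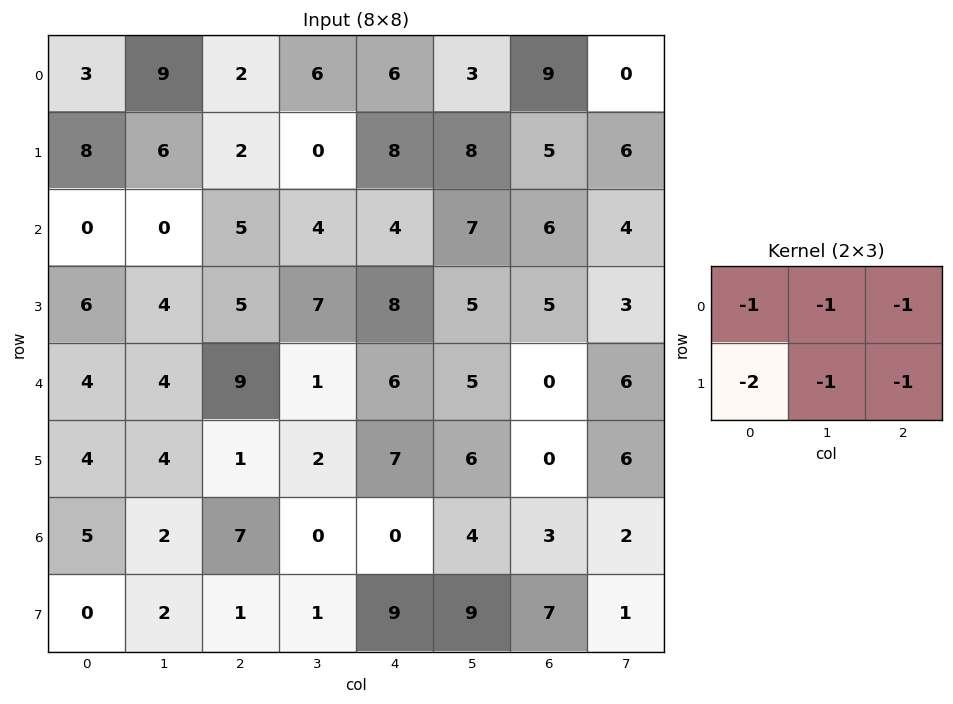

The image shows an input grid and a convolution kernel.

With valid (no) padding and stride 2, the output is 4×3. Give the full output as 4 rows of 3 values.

-38 -26 -47
-26 -38 -43
-30 -27 -31
-17 -19 -41

Output[0,0]: The receptive field on the input at this output position is [3 9 2 / 8 6 2]. Elementwise product with the kernel and sum: 3·-1 + 9·-1 + 2·-1 + 8·-2 + 6·-1 + 2·-1.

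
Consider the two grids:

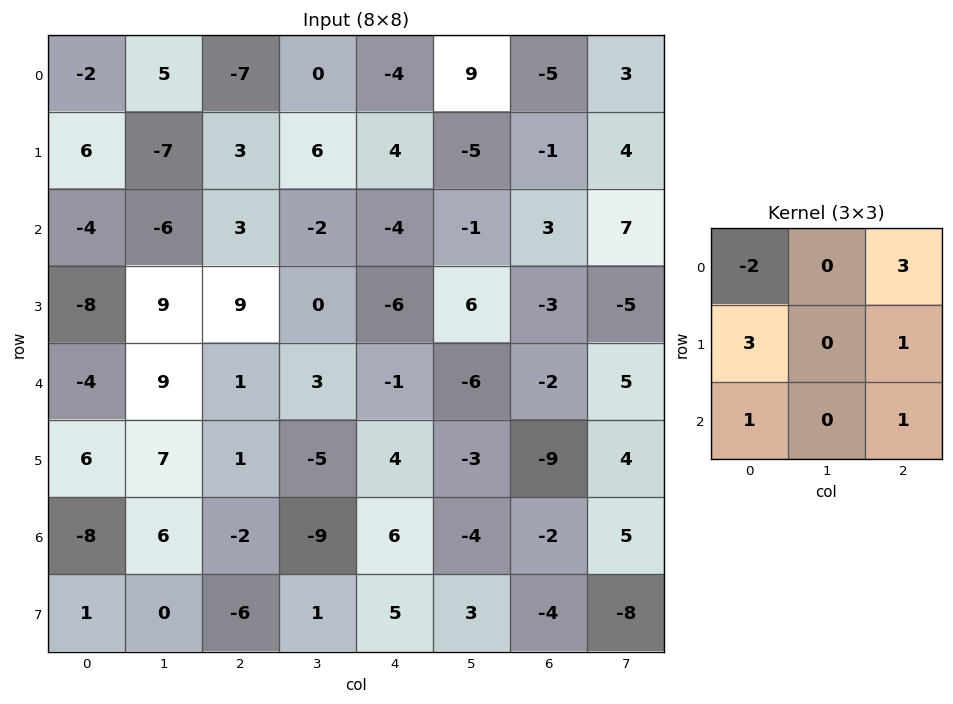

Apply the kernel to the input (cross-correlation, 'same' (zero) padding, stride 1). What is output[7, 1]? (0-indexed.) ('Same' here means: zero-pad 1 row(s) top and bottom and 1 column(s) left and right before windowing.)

The receptive field on the zero-padded input at this output position is [-8 6 -2 / 1 0 -6 / 0 0 0]. Elementwise product with the kernel and sum: -8·-2 + -2·3 + 1·3 + -6·1 + 0·1 + 0·1.

7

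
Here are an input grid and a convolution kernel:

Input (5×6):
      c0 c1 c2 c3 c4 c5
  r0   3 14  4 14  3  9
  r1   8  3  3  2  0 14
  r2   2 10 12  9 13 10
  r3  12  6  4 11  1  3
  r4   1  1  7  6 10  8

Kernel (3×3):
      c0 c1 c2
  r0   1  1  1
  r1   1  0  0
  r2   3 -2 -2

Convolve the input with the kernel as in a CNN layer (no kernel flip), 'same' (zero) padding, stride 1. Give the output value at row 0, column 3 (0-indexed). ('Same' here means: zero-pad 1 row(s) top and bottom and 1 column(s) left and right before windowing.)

9

The receptive field on the zero-padded input at this output position is [0 0 0 / 4 14 3 / 3 2 0]. Elementwise product with the kernel and sum: 0·1 + 0·1 + 0·1 + 4·1 + 3·3 + 2·-2 + 0·-2.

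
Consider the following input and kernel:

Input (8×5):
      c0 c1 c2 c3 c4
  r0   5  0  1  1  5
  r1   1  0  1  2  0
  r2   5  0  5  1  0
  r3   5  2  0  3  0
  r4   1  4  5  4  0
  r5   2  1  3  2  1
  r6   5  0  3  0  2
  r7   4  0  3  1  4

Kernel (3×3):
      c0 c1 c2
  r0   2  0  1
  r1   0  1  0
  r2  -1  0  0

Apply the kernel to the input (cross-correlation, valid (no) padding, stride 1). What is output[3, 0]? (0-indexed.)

The receptive field on the input at this output position is [5 2 0 / 1 4 5 / 2 1 3]. Elementwise product with the kernel and sum: 5·2 + 0·1 + 4·1 + 2·-1.

12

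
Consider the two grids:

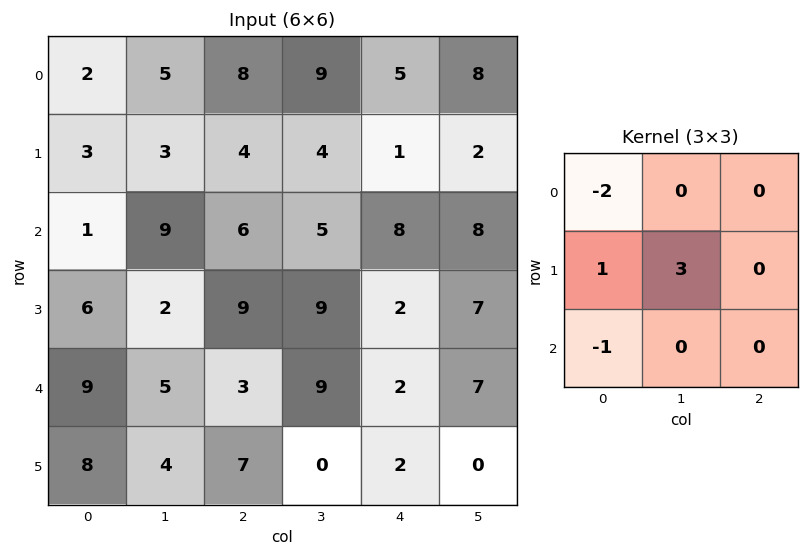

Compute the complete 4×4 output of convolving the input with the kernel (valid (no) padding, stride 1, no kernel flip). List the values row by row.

7 -4 -6 -16
16 19 4 12
1 6 21 -4
4 6 5 -3

Output[0,0]: The receptive field on the input at this output position is [2 5 8 / 3 3 4 / 1 9 6]. Elementwise product with the kernel and sum: 2·-2 + 3·1 + 3·3 + 1·-1.
Output[0,1]: The receptive field on the input at this output position is [5 8 9 / 3 4 4 / 9 6 5]. Elementwise product with the kernel and sum: 5·-2 + 3·1 + 4·3 + 9·-1.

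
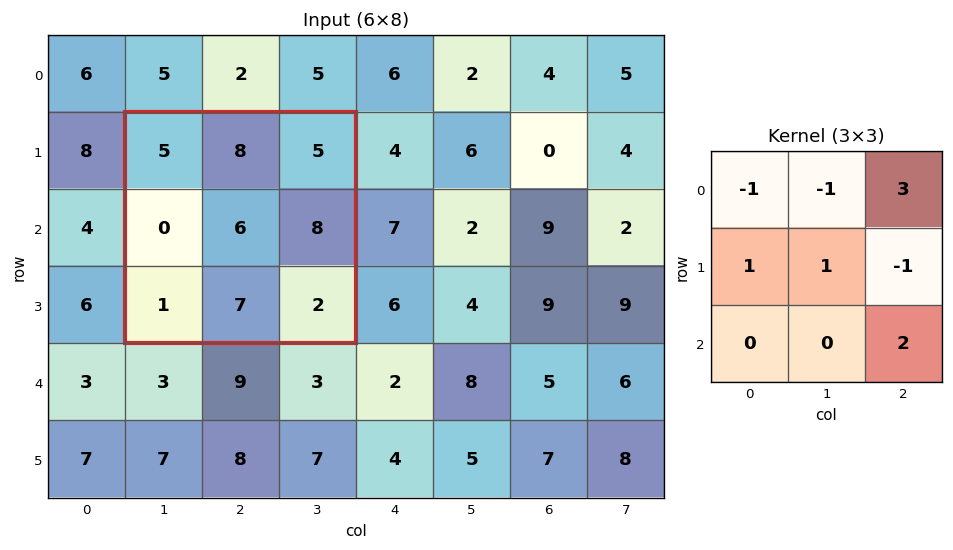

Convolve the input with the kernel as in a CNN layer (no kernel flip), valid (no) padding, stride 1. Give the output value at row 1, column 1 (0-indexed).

4

The receptive field on the input at this output position is [5 8 5 / 0 6 8 / 1 7 2]. Elementwise product with the kernel and sum: 5·-1 + 8·-1 + 5·3 + 0·1 + 6·1 + 8·-1 + 2·2.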